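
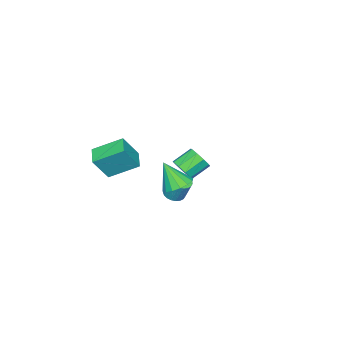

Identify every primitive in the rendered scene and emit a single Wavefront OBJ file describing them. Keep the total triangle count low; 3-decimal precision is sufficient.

v 1.597 -0.128 -2.833
v 2.031 -0.608 -2.66
v 2.117 -0.052 -1.334
v 1.683 0.428 -1.507
v 2.201 -0.408 -2.755
v 2.287 0.148 -1.429
v 2.266 -0.159 -2.863
v 2.352 0.396 -1.537
v 2.215 0.095 -2.966
v 2.301 0.65 -1.64
v 2.057 0.31 -3.046
v 2.143 0.865 -1.72
v 1.82 0.45 -3.089
v 1.906 1.005 -1.764
v 1.544 0.49 -3.088
v 1.63 1.045 -1.762
v 1.278 0.423 -3.043
v 1.364 0.978 -1.717
v 1.066 0.261 -2.961
v 1.152 0.816 -1.635
v 0.947 0.031 -2.857
v 1.033 0.587 -1.532
v 0.939 -0.225 -2.749
v 1.025 0.33 -1.424
v 1.046 -0.465 -2.656
v 1.132 0.09 -1.33
v 1.248 -0.647 -2.593
v 1.334 -0.091 -1.267
v 1.51 -0.738 -2.571
v 1.596 -0.183 -1.246
v 1.787 -0.725 -2.595
v 1.873 -0.169 -1.269
v -2.707 -2.556 -4.055
v -2.159 -1.94 -3.747
v -3.246 -1.368 -2.958
v -3.793 -1.984 -3.265
v -2.423 -1.747 -4.252
v -3.51 -1.174 -3.463
v -2.821 -1.932 -4.664
v -3.907 -1.36 -3.875
v -3.164 -2.41 -4.792
v -4.251 -1.837 -4.003
v -3.294 -2.956 -4.574
v -4.381 -2.383 -3.785
v -3.149 -3.315 -4.113
v -4.236 -2.742 -3.324
v -2.797 -3.319 -3.625
v -3.883 -2.746 -2.836
v -2.402 -2.966 -3.338
v -3.489 -2.394 -2.549
v -2.15 -2.422 -3.386
v -3.237 -1.849 -2.597
v 3.543 1.495 -0.415
v 4.462 1.755 -0.315
v 3.637 0.565 1.135
v 4.202 2.111 -0.085
v 3.766 2.302 0.056
v 3.27 2.277 0.071
v 2.847 2.042 -0.044
v 2.61 1.662 -0.258
v 2.624 1.236 -0.514
v 2.884 0.88 -0.744
v 3.32 0.689 -0.885
v 3.816 0.714 -0.901
v 4.239 0.948 -0.786
v 4.475 1.329 -0.571
v 2.58 -1.907 0.426
v 3.413 -2.374 1.94
v 3.533 -1.133 0.14
v 4.366 -1.601 1.654
v 3.514 -3.419 -0.554
v 4.347 -3.887 0.96
v 4.467 -2.646 -0.84
v 5.3 -3.113 0.674
f 2 1 5
f 2 5 3
f 3 5 6
f 3 6 4
f 5 1 7
f 5 7 6
f 6 7 8
f 6 8 4
f 7 1 9
f 7 9 8
f 8 9 10
f 8 10 4
f 9 1 11
f 9 11 10
f 10 11 12
f 10 12 4
f 11 1 13
f 11 13 12
f 12 13 14
f 12 14 4
f 13 1 15
f 13 15 14
f 14 15 16
f 14 16 4
f 15 1 17
f 15 17 16
f 16 17 18
f 16 18 4
f 17 1 19
f 17 19 18
f 18 19 20
f 18 20 4
f 19 1 21
f 19 21 20
f 20 21 22
f 20 22 4
f 21 1 23
f 21 23 22
f 22 23 24
f 22 24 4
f 23 1 25
f 23 25 24
f 24 25 26
f 24 26 4
f 25 1 27
f 25 27 26
f 26 27 28
f 26 28 4
f 27 1 29
f 27 29 28
f 28 29 30
f 28 30 4
f 29 1 31
f 29 31 30
f 30 31 32
f 30 32 4
f 31 1 2
f 31 2 32
f 32 2 3
f 32 3 4
f 34 33 37
f 34 37 35
f 35 37 38
f 35 38 36
f 37 33 39
f 37 39 38
f 38 39 40
f 38 40 36
f 39 33 41
f 39 41 40
f 40 41 42
f 40 42 36
f 41 33 43
f 41 43 42
f 42 43 44
f 42 44 36
f 43 33 45
f 43 45 44
f 44 45 46
f 44 46 36
f 45 33 47
f 45 47 46
f 46 47 48
f 46 48 36
f 47 33 49
f 47 49 48
f 48 49 50
f 48 50 36
f 49 33 51
f 49 51 50
f 50 51 52
f 50 52 36
f 51 33 34
f 51 34 52
f 52 34 35
f 52 35 36
f 54 53 56
f 54 56 55
f 56 53 57
f 56 57 55
f 57 53 58
f 57 58 55
f 58 53 59
f 58 59 55
f 59 53 60
f 59 60 55
f 60 53 61
f 60 61 55
f 61 53 62
f 61 62 55
f 62 53 63
f 62 63 55
f 63 53 64
f 63 64 55
f 64 53 65
f 64 65 55
f 65 53 66
f 65 66 55
f 66 53 54
f 66 54 55
f 68 70 67
f 71 68 67
f 67 70 69
f 69 71 67
f 68 74 70
f 72 68 71
f 72 74 68
f 70 74 69
f 73 71 69
f 69 74 73
f 73 72 71
f 74 72 73



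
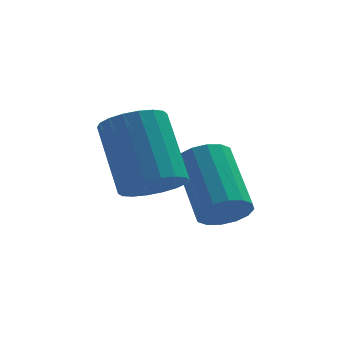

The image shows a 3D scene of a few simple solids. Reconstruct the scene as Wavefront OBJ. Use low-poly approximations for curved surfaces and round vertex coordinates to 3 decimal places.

v -1.913 1.149 0.759
v -1.294 0.918 1.093
v -1.609 2.099 2.495
v -2.227 2.331 2.161
v -1.188 1.168 0.906
v -1.502 2.349 2.308
v -1.225 1.414 0.691
v -1.54 2.595 2.093
v -1.398 1.608 0.489
v -1.713 2.789 1.891
v -1.674 1.711 0.34
v -1.988 2.892 1.742
v -1.996 1.702 0.274
v -2.311 2.884 1.676
v -2.302 1.585 0.305
v -2.617 2.766 1.707
v -2.531 1.381 0.425
v -2.846 2.562 1.827
v -2.638 1.131 0.612
v -2.952 2.312 2.014
v -2.6 0.885 0.827
v -2.915 2.066 2.229
v -2.427 0.691 1.029
v -2.742 1.872 2.431
v -2.152 0.588 1.178
v -2.466 1.769 2.58
v -1.829 0.596 1.244
v -2.144 1.778 2.646
v -1.523 0.714 1.213
v -1.838 1.895 2.615
v -0.394 1.62 -0.288
v -0.103 1.975 -0.719
v -0.356 3.415 0.296
v -0.646 3.06 0.728
v -0.418 1.98 -0.804
v -0.671 3.42 0.211
v -0.726 1.888 -0.751
v -0.979 3.328 0.265
v -0.945 1.724 -0.573
v -1.198 3.164 0.442
v -1.017 1.533 -0.319
v -1.27 2.973 0.696
v -0.921 1.364 -0.056
v -1.174 2.804 0.959
v -0.684 1.265 0.144
v -0.937 2.705 1.159
v -0.369 1.26 0.229
v -0.622 2.7 1.244
v -0.061 1.352 0.175
v -0.314 2.792 1.191
v 0.158 1.516 -0.002
v -0.095 2.956 1.013
v 0.23 1.707 -0.256
v -0.023 3.147 0.759
v 0.134 1.876 -0.519
v -0.119 3.316 0.496
f 2 1 5
f 2 5 3
f 3 5 6
f 3 6 4
f 5 1 7
f 5 7 6
f 6 7 8
f 6 8 4
f 7 1 9
f 7 9 8
f 8 9 10
f 8 10 4
f 9 1 11
f 9 11 10
f 10 11 12
f 10 12 4
f 11 1 13
f 11 13 12
f 12 13 14
f 12 14 4
f 13 1 15
f 13 15 14
f 14 15 16
f 14 16 4
f 15 1 17
f 15 17 16
f 16 17 18
f 16 18 4
f 17 1 19
f 17 19 18
f 18 19 20
f 18 20 4
f 19 1 21
f 19 21 20
f 20 21 22
f 20 22 4
f 21 1 23
f 21 23 22
f 22 23 24
f 22 24 4
f 23 1 25
f 23 25 24
f 24 25 26
f 24 26 4
f 25 1 27
f 25 27 26
f 26 27 28
f 26 28 4
f 27 1 29
f 27 29 28
f 28 29 30
f 28 30 4
f 29 1 2
f 29 2 30
f 30 2 3
f 30 3 4
f 32 31 35
f 32 35 33
f 33 35 36
f 33 36 34
f 35 31 37
f 35 37 36
f 36 37 38
f 36 38 34
f 37 31 39
f 37 39 38
f 38 39 40
f 38 40 34
f 39 31 41
f 39 41 40
f 40 41 42
f 40 42 34
f 41 31 43
f 41 43 42
f 42 43 44
f 42 44 34
f 43 31 45
f 43 45 44
f 44 45 46
f 44 46 34
f 45 31 47
f 45 47 46
f 46 47 48
f 46 48 34
f 47 31 49
f 47 49 48
f 48 49 50
f 48 50 34
f 49 31 51
f 49 51 50
f 50 51 52
f 50 52 34
f 51 31 53
f 51 53 52
f 52 53 54
f 52 54 34
f 53 31 55
f 53 55 54
f 54 55 56
f 54 56 34
f 55 31 32
f 55 32 56
f 56 32 33
f 56 33 34



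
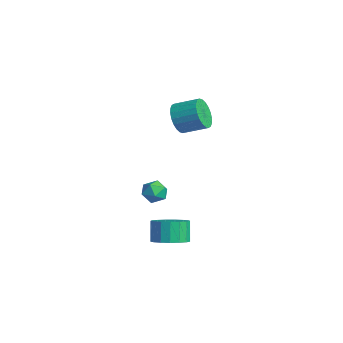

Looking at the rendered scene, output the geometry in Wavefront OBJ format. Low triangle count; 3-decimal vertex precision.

v -0.15 -0.165 2.72
v 0.368 -0.173 1.936
v 1.169 0.837 2.456
v 0.65 0.845 3.24
v 0.112 0.075 1.85
v 0.913 1.085 2.37
v -0.184 0.286 1.896
v 0.617 1.296 2.416
v -0.475 0.429 2.068
v 0.325 1.439 2.588
v -0.717 0.481 2.338
v 0.084 1.491 2.859
v -0.872 0.435 2.667
v -0.072 1.445 3.188
v -0.918 0.297 3.004
v -0.117 1.307 3.525
v -0.847 0.089 3.298
v -0.046 1.099 3.818
v -0.669 -0.157 3.504
v 0.132 0.853 4.024
v -0.413 -0.405 3.59
v 0.388 0.605 4.11
v -0.117 -0.616 3.544
v 0.684 0.394 4.064
v 0.175 -0.759 3.372
v 0.975 0.251 3.892
v 0.416 -0.811 3.101
v 1.217 0.199 3.622
v 0.572 -0.765 2.772
v 1.372 0.245 3.293
v 0.617 -0.627 2.435
v 1.418 0.383 2.956
v 0.546 -0.419 2.142
v 1.347 0.591 2.662
v 3.302 -2.212 -3.704
v 4.174 -2.129 -3.31
v 3.649 -1.885 -2.202
v 2.778 -1.968 -2.596
v 4.075 -1.703 -3.451
v 3.551 -1.458 -2.343
v 3.8 -1.394 -3.649
v 3.276 -1.149 -2.541
v 3.411 -1.272 -3.861
v 2.886 -1.027 -2.753
v 2.997 -1.365 -4.036
v 2.472 -1.12 -2.928
v 2.652 -1.653 -4.135
v 2.128 -1.408 -3.027
v 2.457 -2.069 -4.136
v 1.933 -1.824 -3.028
v 2.455 -2.517 -4.037
v 1.931 -2.273 -2.929
v 2.648 -2.896 -3.863
v 2.123 -2.652 -2.755
v 2.99 -3.119 -3.652
v 2.465 -2.874 -2.544
v 3.404 -3.133 -3.452
v 2.879 -2.888 -2.344
v 3.794 -2.937 -3.311
v 3.27 -2.692 -2.203
v 4.072 -2.575 -3.26
v 3.548 -2.33 -2.152
v -1.601 -0.123 -3.145
v -0.983 -0.492 -3.44
v -2.097 -1.228 -2.8
v -1.479 -1.597 -3.095
v -1.402 -1.159 -2.457
v -1.095 -0.476 -2.67
v -1.985 -1.244 -3.57
v -1.678 -0.561 -3.783
v -1.22 -1.185 -3.703
v -0.86 -1.133 -3.015
v -2.22 -0.587 -3.225
v -1.86 -0.535 -2.537
f 2 1 5
f 2 5 3
f 3 5 6
f 3 6 4
f 5 1 7
f 5 7 6
f 6 7 8
f 6 8 4
f 7 1 9
f 7 9 8
f 8 9 10
f 8 10 4
f 9 1 11
f 9 11 10
f 10 11 12
f 10 12 4
f 11 1 13
f 11 13 12
f 12 13 14
f 12 14 4
f 13 1 15
f 13 15 14
f 14 15 16
f 14 16 4
f 15 1 17
f 15 17 16
f 16 17 18
f 16 18 4
f 17 1 19
f 17 19 18
f 18 19 20
f 18 20 4
f 19 1 21
f 19 21 20
f 20 21 22
f 20 22 4
f 21 1 23
f 21 23 22
f 22 23 24
f 22 24 4
f 23 1 25
f 23 25 24
f 24 25 26
f 24 26 4
f 25 1 27
f 25 27 26
f 26 27 28
f 26 28 4
f 27 1 29
f 27 29 28
f 28 29 30
f 28 30 4
f 29 1 31
f 29 31 30
f 30 31 32
f 30 32 4
f 31 1 33
f 31 33 32
f 32 33 34
f 32 34 4
f 33 1 2
f 33 2 34
f 34 2 3
f 34 3 4
f 36 35 39
f 36 39 37
f 37 39 40
f 37 40 38
f 39 35 41
f 39 41 40
f 40 41 42
f 40 42 38
f 41 35 43
f 41 43 42
f 42 43 44
f 42 44 38
f 43 35 45
f 43 45 44
f 44 45 46
f 44 46 38
f 45 35 47
f 45 47 46
f 46 47 48
f 46 48 38
f 47 35 49
f 47 49 48
f 48 49 50
f 48 50 38
f 49 35 51
f 49 51 50
f 50 51 52
f 50 52 38
f 51 35 53
f 51 53 52
f 52 53 54
f 52 54 38
f 53 35 55
f 53 55 54
f 54 55 56
f 54 56 38
f 55 35 57
f 55 57 56
f 56 57 58
f 56 58 38
f 57 35 59
f 57 59 58
f 58 59 60
f 58 60 38
f 59 35 61
f 59 61 60
f 60 61 62
f 60 62 38
f 61 35 36
f 61 36 62
f 62 36 37
f 62 37 38
f 63 74 68
f 63 68 64
f 63 64 70
f 63 70 73
f 63 73 74
f 64 68 72
f 68 74 67
f 74 73 65
f 73 70 69
f 70 64 71
f 66 72 67
f 66 67 65
f 66 65 69
f 66 69 71
f 66 71 72
f 67 72 68
f 65 67 74
f 69 65 73
f 71 69 70
f 72 71 64



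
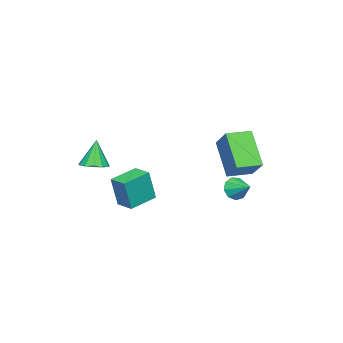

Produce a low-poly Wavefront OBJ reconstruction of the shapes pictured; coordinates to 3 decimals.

v 0.329 -0.292 -3.598
v 0.605 -0.47 -2.002
v 0.657 0.588 -3.557
v 0.933 0.41 -1.96
v 1.647 -0.77 -3.88
v 1.923 -0.948 -2.283
v 1.975 0.11 -3.838
v 2.251 -0.068 -2.242
v -4.353 2.826 -3.541
v -5.293 1.77 -1.948
v -3.611 3.717 -2.512
v -4.551 2.66 -0.919
v -3.389 2 -3.521
v -4.329 0.943 -1.928
v -2.647 2.89 -2.492
v -3.587 1.834 -0.899
v -2.902 2.715 -3.954
v -2.605 2.882 -4.531
v -2.518 3.645 -3.486
v -3.03 3.052 -4.519
v -3.396 3.065 -4.243
v -3.531 2.913 -3.832
v -3.371 2.669 -3.478
v -2.993 2.447 -3.347
v -2.572 2.35 -3.5
v -2.306 2.424 -3.866
v -2.318 2.634 -4.273
v 1.225 -2.231 -1.964
v 1.777 -2.64 -1.832
v 0.815 -2.329 -0.556
v 1.897 -2.269 -1.771
v 1.803 -1.886 -1.771
v 1.526 -1.612 -1.833
v 1.153 -1.535 -1.936
v 0.803 -1.678 -2.048
v 0.587 -1.997 -2.134
v 0.574 -2.39 -2.165
v 0.767 -2.732 -2.133
v 1.106 -2.915 -2.047
v 1.482 -2.881 -1.935
f 2 4 1
f 5 2 1
f 1 4 3
f 3 5 1
f 2 8 4
f 6 2 5
f 6 8 2
f 4 8 3
f 7 5 3
f 3 8 7
f 7 6 5
f 8 6 7
f 10 12 9
f 13 10 9
f 9 12 11
f 11 13 9
f 10 16 12
f 14 10 13
f 14 16 10
f 12 16 11
f 15 13 11
f 11 16 15
f 15 14 13
f 16 14 15
f 18 17 20
f 18 20 19
f 20 17 21
f 20 21 19
f 21 17 22
f 21 22 19
f 22 17 23
f 22 23 19
f 23 17 24
f 23 24 19
f 24 17 25
f 24 25 19
f 25 17 26
f 25 26 19
f 26 17 27
f 26 27 19
f 27 17 18
f 27 18 19
f 29 28 31
f 29 31 30
f 31 28 32
f 31 32 30
f 32 28 33
f 32 33 30
f 33 28 34
f 33 34 30
f 34 28 35
f 34 35 30
f 35 28 36
f 35 36 30
f 36 28 37
f 36 37 30
f 37 28 38
f 37 38 30
f 38 28 39
f 38 39 30
f 39 28 40
f 39 40 30
f 40 28 29
f 40 29 30



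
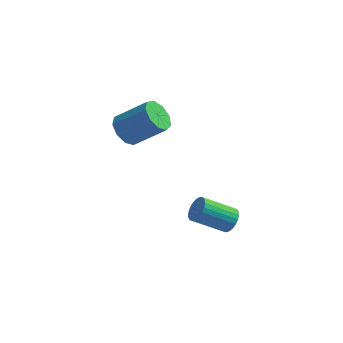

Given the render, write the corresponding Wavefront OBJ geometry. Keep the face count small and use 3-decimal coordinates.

v 0.686 0.762 -2.258
v 1.128 0.677 -1.671
v -0.405 0.032 -0.614
v -0.846 0.118 -1.202
v 1.038 0.949 -1.635
v -0.495 0.305 -0.578
v 0.895 1.193 -1.694
v -0.638 0.548 -0.637
v 0.72 1.371 -1.839
v -0.813 0.726 -0.782
v 0.54 1.456 -2.048
v -0.993 0.812 -0.991
v 0.382 1.436 -2.289
v -1.15 0.792 -1.232
v 0.271 1.313 -2.525
v -1.262 0.669 -1.468
v 0.222 1.107 -2.721
v -1.31 0.462 -1.664
v 0.245 0.848 -2.846
v -1.288 0.203 -1.789
v 0.335 0.575 -2.882
v -1.198 -0.069 -1.825
v 0.478 0.332 -2.823
v -1.055 -0.313 -1.766
v 0.653 0.154 -2.678
v -0.88 -0.491 -1.621
v 0.833 0.068 -2.469
v -0.7 -0.576 -1.412
v 0.99 0.088 -2.228
v -0.542 -0.556 -1.171
v 1.102 0.211 -1.992
v -0.431 -0.433 -0.935
v 1.15 0.418 -1.796
v -0.382 -0.227 -0.739
v -4.673 0.976 3.196
v -4.088 1.143 2.453
v -2.482 1.331 3.762
v -3.067 1.164 4.504
v -4.335 1.709 2.676
v -2.73 1.897 3.984
v -4.741 1.932 3.142
v -3.135 2.12 4.45
v -5.115 1.707 3.633
v -3.509 1.896 4.941
v -5.282 1.141 3.919
v -3.676 1.329 5.228
v -5.164 0.497 3.867
v -3.558 0.685 5.176
v -4.816 0.077 3.501
v -3.21 0.266 4.81
v -4.401 0.078 2.992
v -2.796 0.266 4.301
v -4.114 0.499 2.578
v -2.508 0.687 3.887
f 2 1 5
f 2 5 3
f 3 5 6
f 3 6 4
f 5 1 7
f 5 7 6
f 6 7 8
f 6 8 4
f 7 1 9
f 7 9 8
f 8 9 10
f 8 10 4
f 9 1 11
f 9 11 10
f 10 11 12
f 10 12 4
f 11 1 13
f 11 13 12
f 12 13 14
f 12 14 4
f 13 1 15
f 13 15 14
f 14 15 16
f 14 16 4
f 15 1 17
f 15 17 16
f 16 17 18
f 16 18 4
f 17 1 19
f 17 19 18
f 18 19 20
f 18 20 4
f 19 1 21
f 19 21 20
f 20 21 22
f 20 22 4
f 21 1 23
f 21 23 22
f 22 23 24
f 22 24 4
f 23 1 25
f 23 25 24
f 24 25 26
f 24 26 4
f 25 1 27
f 25 27 26
f 26 27 28
f 26 28 4
f 27 1 29
f 27 29 28
f 28 29 30
f 28 30 4
f 29 1 31
f 29 31 30
f 30 31 32
f 30 32 4
f 31 1 33
f 31 33 32
f 32 33 34
f 32 34 4
f 33 1 2
f 33 2 34
f 34 2 3
f 34 3 4
f 36 35 39
f 36 39 37
f 37 39 40
f 37 40 38
f 39 35 41
f 39 41 40
f 40 41 42
f 40 42 38
f 41 35 43
f 41 43 42
f 42 43 44
f 42 44 38
f 43 35 45
f 43 45 44
f 44 45 46
f 44 46 38
f 45 35 47
f 45 47 46
f 46 47 48
f 46 48 38
f 47 35 49
f 47 49 48
f 48 49 50
f 48 50 38
f 49 35 51
f 49 51 50
f 50 51 52
f 50 52 38
f 51 35 53
f 51 53 52
f 52 53 54
f 52 54 38
f 53 35 36
f 53 36 54
f 54 36 37
f 54 37 38



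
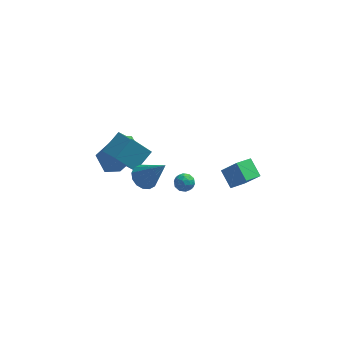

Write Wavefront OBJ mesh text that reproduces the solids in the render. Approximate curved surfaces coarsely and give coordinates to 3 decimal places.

v -4.501 1.349 0.757
v -3.723 -0.042 1.656
v -3.649 2.319 1.52
v -2.871 0.928 2.419
v -3.409 1.252 -0.339
v -2.631 -0.139 0.56
v -2.557 2.222 0.424
v -1.779 0.831 1.323
v 2.014 0.931 -0.49
v 2.839 0.628 0.574
v 2.812 1.703 -0.89
v 3.637 1.4 0.174
v 2.543 0.04 -1.154
v 3.368 -0.263 -0.09
v 3.341 0.812 -1.554
v 4.166 0.509 -0.49
v -3.688 3.558 -3.626
v -4.532 2.969 -3.049
v -4.253 4.71 -3.275
v -5.097 4.121 -2.699
v -2.483 3.599 -1.821
v -3.327 3.01 -1.245
v -3.048 4.751 -1.471
v -3.892 4.162 -0.894
v -0.508 2.912 -4.158
v -0.219 3.376 -3.823
v 0.179 2.224 -3.797
v 0.468 2.688 -3.462
v -0.118 2.489 -3.294
v -0.543 2.915 -3.517
v 0.503 2.685 -4.103
v 0.078 3.111 -4.326
v 0.406 3.236 -3.789
v 0.022 3.115 -3.289
v -0.062 2.485 -4.331
v -0.446 2.364 -3.831
v -0.424 3.205 -4.022
v 0.384 2.395 -3.598
v 0.04 2.279 -3.499
v 0.21 2.552 -3.302
v -0.614 2.933 -3.842
v -0.444 3.206 -3.646
v -0.385 2.685 -3.335
v 0.404 2.394 -3.974
v 0.574 2.667 -3.778
v -0.25 3.048 -4.318
v -0.08 3.321 -4.121
v 0.345 2.915 -4.285
v 0.113 3.395 -3.805
v 0.517 2.991 -3.593
v 0.538 2.989 -3.97
v 0.288 3.239 -4.101
v -0.112 3.324 -3.512
v 0.292 2.919 -3.3
v -0.053 2.803 -3.201
v -0.303 3.053 -3.332
v 0.255 3.242 -3.492
v -0.332 2.681 -4.32
v 0.072 2.276 -4.108
v 0.263 2.547 -4.288
v 0.013 2.797 -4.419
v -0.557 2.609 -4.027
v -0.153 2.205 -3.815
v -0.328 2.361 -3.519
v -0.578 2.611 -3.65
v -0.295 2.358 -4.128
v -2.109 -1.235 1.27
v -1.476 -0.799 1.014
v -0.971 -1.845 3.05
v -1.702 -0.535 1.249
v -2.037 -0.459 1.489
v -2.391 -0.59 1.671
v -2.67 -0.895 1.745
v -2.799 -1.29 1.691
v -2.742 -1.671 1.525
v -2.517 -1.935 1.29
v -2.182 -2.011 1.05
v -1.827 -1.88 0.868
v -1.549 -1.576 0.794
v -1.42 -1.18 0.848
f 2 4 1
f 5 2 1
f 1 4 3
f 3 5 1
f 2 8 4
f 6 2 5
f 6 8 2
f 4 8 3
f 7 5 3
f 3 8 7
f 7 6 5
f 8 6 7
f 10 12 9
f 13 10 9
f 9 12 11
f 11 13 9
f 10 16 12
f 14 10 13
f 14 16 10
f 12 16 11
f 15 13 11
f 11 16 15
f 15 14 13
f 16 14 15
f 18 20 17
f 21 18 17
f 17 20 19
f 19 21 17
f 18 24 20
f 22 18 21
f 22 24 18
f 20 24 19
f 23 21 19
f 19 24 23
f 23 22 21
f 24 22 23
f 25 62 41
f 62 36 65
f 41 65 30
f 62 65 41
f 25 41 37
f 41 30 42
f 37 42 26
f 41 42 37
f 25 37 46
f 37 26 47
f 46 47 32
f 37 47 46
f 25 46 58
f 46 32 61
f 58 61 35
f 46 61 58
f 25 58 62
f 58 35 66
f 62 66 36
f 58 66 62
f 26 42 53
f 42 30 56
f 53 56 34
f 42 56 53
f 30 65 43
f 65 36 64
f 43 64 29
f 65 64 43
f 36 66 63
f 66 35 59
f 63 59 27
f 66 59 63
f 35 61 60
f 61 32 48
f 60 48 31
f 61 48 60
f 32 47 52
f 47 26 49
f 52 49 33
f 47 49 52
f 28 54 40
f 54 34 55
f 40 55 29
f 54 55 40
f 28 40 38
f 40 29 39
f 38 39 27
f 40 39 38
f 28 38 45
f 38 27 44
f 45 44 31
f 38 44 45
f 28 45 50
f 45 31 51
f 50 51 33
f 45 51 50
f 28 50 54
f 50 33 57
f 54 57 34
f 50 57 54
f 29 55 43
f 55 34 56
f 43 56 30
f 55 56 43
f 27 39 63
f 39 29 64
f 63 64 36
f 39 64 63
f 31 44 60
f 44 27 59
f 60 59 35
f 44 59 60
f 33 51 52
f 51 31 48
f 52 48 32
f 51 48 52
f 34 57 53
f 57 33 49
f 53 49 26
f 57 49 53
f 68 67 70
f 68 70 69
f 70 67 71
f 70 71 69
f 71 67 72
f 71 72 69
f 72 67 73
f 72 73 69
f 73 67 74
f 73 74 69
f 74 67 75
f 74 75 69
f 75 67 76
f 75 76 69
f 76 67 77
f 76 77 69
f 77 67 78
f 77 78 69
f 78 67 79
f 78 79 69
f 79 67 80
f 79 80 69
f 80 67 68
f 80 68 69



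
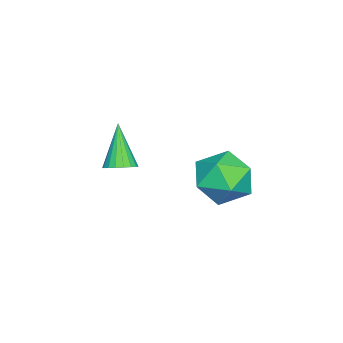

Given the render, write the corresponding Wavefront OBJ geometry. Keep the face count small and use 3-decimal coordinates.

v -3.414 -3.004 1.478
v -2.892 -3.242 1.714
v -4.326 -3.416 3.082
v -2.879 -2.977 1.79
v -2.971 -2.717 1.804
v -3.151 -2.515 1.754
v -3.383 -2.409 1.649
v -3.621 -2.421 1.51
v -3.819 -2.548 1.365
v -3.936 -2.766 1.243
v -3.949 -3.031 1.167
v -3.857 -3.291 1.153
v -3.677 -3.493 1.203
v -3.445 -3.599 1.308
v -3.206 -3.587 1.447
v -3.009 -3.46 1.592
v -2.265 2.026 1.963
v -1.677 1.08 1.581
v -2.983 1 3.399
v -2.395 0.054 3.017
v -1.809 0.965 3.478
v -1.365 1.599 2.591
v -3.295 0.481 2.389
v -2.851 1.115 1.502
v -2.314 0.125 1.845
v -1.395 0.424 2.518
v -3.265 1.656 2.462
v -2.346 1.955 3.135
f 2 1 4
f 2 4 3
f 4 1 5
f 4 5 3
f 5 1 6
f 5 6 3
f 6 1 7
f 6 7 3
f 7 1 8
f 7 8 3
f 8 1 9
f 8 9 3
f 9 1 10
f 9 10 3
f 10 1 11
f 10 11 3
f 11 1 12
f 11 12 3
f 12 1 13
f 12 13 3
f 13 1 14
f 13 14 3
f 14 1 15
f 14 15 3
f 15 1 16
f 15 16 3
f 16 1 2
f 16 2 3
f 17 28 22
f 17 22 18
f 17 18 24
f 17 24 27
f 17 27 28
f 18 22 26
f 22 28 21
f 28 27 19
f 27 24 23
f 24 18 25
f 20 26 21
f 20 21 19
f 20 19 23
f 20 23 25
f 20 25 26
f 21 26 22
f 19 21 28
f 23 19 27
f 25 23 24
f 26 25 18



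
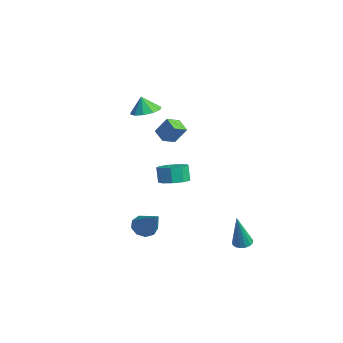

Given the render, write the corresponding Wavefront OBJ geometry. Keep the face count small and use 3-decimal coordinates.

v -2.339 -0.524 2.75
v -1.58 -0.907 2.761
v -2.461 -0.736 3.73
v -1.509 -0.4 2.88
v -1.754 0.059 2.949
v -2.223 0.296 2.942
v -2.736 0.219 2.862
v -3.098 -0.141 2.739
v -3.17 -0.648 2.62
v -2.925 -1.107 2.551
v -2.456 -1.344 2.558
v -1.942 -1.267 2.638
v -3.269 0.724 0.03
v -4.09 0.591 0.447
v -3.562 1.536 -0.288
v -4.383 1.403 0.129
v -2.857 1.257 1.011
v -3.678 1.124 1.428
v -3.15 2.069 0.693
v -3.971 1.936 1.11
v 3.582 2.578 -4.745
v 3.893 3.017 -4.7
v 4.018 2.062 -2.735
v 3.638 3.101 -4.623
v 3.368 3.044 -4.579
v 3.155 2.863 -4.579
v 3.057 2.605 -4.624
v 3.1 2.34 -4.701
v 3.272 2.138 -4.79
v 3.527 2.055 -4.867
v 3.797 2.111 -4.911
v 4.01 2.292 -4.911
v 4.108 2.55 -4.866
v 4.065 2.815 -4.789
v -0.298 0.328 -1.679
v 0.431 -0.051 -1.463
v 0.147 -0.048 -0.504
v -0.582 0.332 -0.721
v 0.495 0.526 -1.446
v 0.211 0.53 -0.487
v 0.187 1.011 -1.539
v -0.096 1.015 -0.58
v -0.347 1.177 -1.697
v -0.63 1.18 -0.738
v -0.859 0.945 -1.847
v -1.142 0.949 -0.888
v -1.108 0.425 -1.919
v -1.391 0.428 -0.96
v -0.979 -0.141 -1.879
v -1.262 -0.137 -0.92
v -0.531 -0.487 -1.745
v -0.814 -0.483 -0.786
v 0.026 -0.451 -1.581
v -0.258 -0.448 -0.622
v 0.657 -1.658 -4.213
v 1.015 -2.211 -4.549
v 2.263 -1.462 -2.827
v 1.143 -1.769 -4.76
v 1.043 -1.275 -4.715
v 0.763 -0.96 -4.434
v 0.433 -0.971 -4.051
v 0.208 -1.304 -3.743
v 0.193 -1.802 -3.655
v 0.395 -2.233 -3.828
v 0.72 -2.395 -4.181
f 2 1 4
f 2 4 3
f 4 1 5
f 4 5 3
f 5 1 6
f 5 6 3
f 6 1 7
f 6 7 3
f 7 1 8
f 7 8 3
f 8 1 9
f 8 9 3
f 9 1 10
f 9 10 3
f 10 1 11
f 10 11 3
f 11 1 12
f 11 12 3
f 12 1 2
f 12 2 3
f 14 16 13
f 17 14 13
f 13 16 15
f 15 17 13
f 14 20 16
f 18 14 17
f 18 20 14
f 16 20 15
f 19 17 15
f 15 20 19
f 19 18 17
f 20 18 19
f 22 21 24
f 22 24 23
f 24 21 25
f 24 25 23
f 25 21 26
f 25 26 23
f 26 21 27
f 26 27 23
f 27 21 28
f 27 28 23
f 28 21 29
f 28 29 23
f 29 21 30
f 29 30 23
f 30 21 31
f 30 31 23
f 31 21 32
f 31 32 23
f 32 21 33
f 32 33 23
f 33 21 34
f 33 34 23
f 34 21 22
f 34 22 23
f 36 35 39
f 36 39 37
f 37 39 40
f 37 40 38
f 39 35 41
f 39 41 40
f 40 41 42
f 40 42 38
f 41 35 43
f 41 43 42
f 42 43 44
f 42 44 38
f 43 35 45
f 43 45 44
f 44 45 46
f 44 46 38
f 45 35 47
f 45 47 46
f 46 47 48
f 46 48 38
f 47 35 49
f 47 49 48
f 48 49 50
f 48 50 38
f 49 35 51
f 49 51 50
f 50 51 52
f 50 52 38
f 51 35 53
f 51 53 52
f 52 53 54
f 52 54 38
f 53 35 36
f 53 36 54
f 54 36 37
f 54 37 38
f 56 55 58
f 56 58 57
f 58 55 59
f 58 59 57
f 59 55 60
f 59 60 57
f 60 55 61
f 60 61 57
f 61 55 62
f 61 62 57
f 62 55 63
f 62 63 57
f 63 55 64
f 63 64 57
f 64 55 65
f 64 65 57
f 65 55 56
f 65 56 57



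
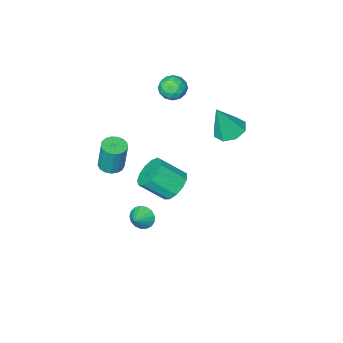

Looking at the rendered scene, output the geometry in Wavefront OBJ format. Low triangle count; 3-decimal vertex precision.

v -1.561 -1.901 4.022
v -1.195 -2.219 3.335
v -1.825 -3.161 4.465
v -1.459 -3.479 3.778
v -0.993 -3.09 4.361
v -0.83 -2.312 4.087
v -2.19 -3.068 3.713
v -2.027 -2.29 3.439
v -1.584 -2.941 3.144
v -0.844 -2.955 3.544
v -2.176 -2.425 4.256
v -1.436 -2.439 4.656
v -1.355 -1.95 3.639
v -1.665 -3.43 4.161
v -1.391 -3.202 4.503
v -1.176 -3.389 4.099
v -1.14 -2.004 4.082
v -0.925 -2.191 3.678
v -0.807 -2.703 4.281
v -2.095 -3.189 4.122
v -1.88 -3.376 3.718
v -1.844 -1.991 3.701
v -1.629 -2.178 3.297
v -2.213 -2.677 3.519
v -1.368 -2.561 3.123
v -1.523 -3.301 3.384
v -1.953 -3.06 3.346
v -1.857 -2.602 3.185
v -0.933 -2.569 3.359
v -1.088 -3.309 3.619
v -0.815 -3.081 3.962
v -0.719 -2.623 3.801
v -1.162 -2.993 3.246
v -1.932 -2.071 4.181
v -2.087 -2.811 4.441
v -2.301 -2.757 3.999
v -2.205 -2.299 3.838
v -1.497 -2.079 4.416
v -1.652 -2.819 4.677
v -1.163 -2.778 4.615
v -1.067 -2.32 4.454
v -1.858 -2.387 4.554
v -2.774 0.821 2.383
v -2.023 1.321 2.121
v -2.006 0.659 4.277
v -2.555 1.735 2.372
v -3.215 1.613 2.63
v -3.618 1.028 2.743
v -3.526 0.321 2.646
v -2.994 -0.093 2.394
v -2.333 0.028 2.136
v -1.931 0.614 2.023
v 2.084 -0.128 -3.427
v 2.493 -0.206 -4.038
v 2.876 0.328 -2.953
v 2.337 0.109 -4.08
v 2.123 0.369 -3.973
v 1.9 0.516 -3.74
v 1.718 0.515 -3.436
v 1.621 0.367 -3.129
v 1.629 0.105 -2.891
v 1.742 -0.21 -2.775
v 1.933 -0.507 -2.809
v 2.158 -0.717 -2.984
v 2.367 -0.792 -3.26
v 2.51 -0.715 -3.575
v 2.556 -0.503 -3.856
v 2.307 3.402 2.271
v 3.012 4.003 2.021
v 4.039 3.239 3.078
v 3.333 2.638 3.329
v 2.755 4.234 2.437
v 3.782 3.471 3.494
v 2.356 4.201 2.8
v 3.383 3.438 3.858
v 1.941 3.914 2.996
v 2.968 3.151 4.054
v 1.642 3.465 2.961
v 2.669 2.701 4.019
v 1.555 2.995 2.708
v 2.581 2.232 3.765
v 1.705 2.655 2.315
v 2.732 1.891 3.373
v 2.047 2.551 1.909
v 3.074 1.788 2.967
v 2.471 2.718 1.618
v 3.498 1.955 2.675
v 2.843 3.102 1.534
v 3.87 2.338 2.591
v 3.045 3.581 1.684
v 4.071 2.817 2.742
v 2.244 -2.956 -1.014
v 2.859 -2.587 -1.073
v 2.831 -2.234 0.835
v 2.216 -2.604 0.894
v 2.615 -2.348 -1.12
v 2.586 -1.996 0.787
v 2.286 -2.249 -1.144
v 2.257 -1.897 0.764
v 1.947 -2.312 -1.137
v 1.918 -1.96 0.77
v 1.676 -2.522 -1.102
v 1.648 -2.17 0.805
v 1.536 -2.832 -1.047
v 1.507 -2.48 0.86
v 1.558 -3.17 -0.985
v 1.529 -2.818 0.923
v 1.737 -3.459 -0.928
v 1.708 -3.107 0.979
v 2.032 -3.633 -0.892
v 2.003 -3.281 1.016
v 2.376 -3.652 -0.883
v 2.347 -3.3 1.024
v 2.69 -3.511 -0.905
v 2.661 -3.159 1.003
v 2.902 -3.243 -0.951
v 2.873 -2.891 0.957
v 2.963 -2.91 -1.012
v 2.934 -2.557 0.896
f 1 38 17
f 38 12 41
f 17 41 6
f 38 41 17
f 1 17 13
f 17 6 18
f 13 18 2
f 17 18 13
f 1 13 22
f 13 2 23
f 22 23 8
f 13 23 22
f 1 22 34
f 22 8 37
f 34 37 11
f 22 37 34
f 1 34 38
f 34 11 42
f 38 42 12
f 34 42 38
f 2 18 29
f 18 6 32
f 29 32 10
f 18 32 29
f 6 41 19
f 41 12 40
f 19 40 5
f 41 40 19
f 12 42 39
f 42 11 35
f 39 35 3
f 42 35 39
f 11 37 36
f 37 8 24
f 36 24 7
f 37 24 36
f 8 23 28
f 23 2 25
f 28 25 9
f 23 25 28
f 4 30 16
f 30 10 31
f 16 31 5
f 30 31 16
f 4 16 14
f 16 5 15
f 14 15 3
f 16 15 14
f 4 14 21
f 14 3 20
f 21 20 7
f 14 20 21
f 4 21 26
f 21 7 27
f 26 27 9
f 21 27 26
f 4 26 30
f 26 9 33
f 30 33 10
f 26 33 30
f 5 31 19
f 31 10 32
f 19 32 6
f 31 32 19
f 3 15 39
f 15 5 40
f 39 40 12
f 15 40 39
f 7 20 36
f 20 3 35
f 36 35 11
f 20 35 36
f 9 27 28
f 27 7 24
f 28 24 8
f 27 24 28
f 10 33 29
f 33 9 25
f 29 25 2
f 33 25 29
f 44 43 46
f 44 46 45
f 46 43 47
f 46 47 45
f 47 43 48
f 47 48 45
f 48 43 49
f 48 49 45
f 49 43 50
f 49 50 45
f 50 43 51
f 50 51 45
f 51 43 52
f 51 52 45
f 52 43 44
f 52 44 45
f 54 53 56
f 54 56 55
f 56 53 57
f 56 57 55
f 57 53 58
f 57 58 55
f 58 53 59
f 58 59 55
f 59 53 60
f 59 60 55
f 60 53 61
f 60 61 55
f 61 53 62
f 61 62 55
f 62 53 63
f 62 63 55
f 63 53 64
f 63 64 55
f 64 53 65
f 64 65 55
f 65 53 66
f 65 66 55
f 66 53 67
f 66 67 55
f 67 53 54
f 67 54 55
f 69 68 72
f 69 72 70
f 70 72 73
f 70 73 71
f 72 68 74
f 72 74 73
f 73 74 75
f 73 75 71
f 74 68 76
f 74 76 75
f 75 76 77
f 75 77 71
f 76 68 78
f 76 78 77
f 77 78 79
f 77 79 71
f 78 68 80
f 78 80 79
f 79 80 81
f 79 81 71
f 80 68 82
f 80 82 81
f 81 82 83
f 81 83 71
f 82 68 84
f 82 84 83
f 83 84 85
f 83 85 71
f 84 68 86
f 84 86 85
f 85 86 87
f 85 87 71
f 86 68 88
f 86 88 87
f 87 88 89
f 87 89 71
f 88 68 90
f 88 90 89
f 89 90 91
f 89 91 71
f 90 68 69
f 90 69 91
f 91 69 70
f 91 70 71
f 93 92 96
f 93 96 94
f 94 96 97
f 94 97 95
f 96 92 98
f 96 98 97
f 97 98 99
f 97 99 95
f 98 92 100
f 98 100 99
f 99 100 101
f 99 101 95
f 100 92 102
f 100 102 101
f 101 102 103
f 101 103 95
f 102 92 104
f 102 104 103
f 103 104 105
f 103 105 95
f 104 92 106
f 104 106 105
f 105 106 107
f 105 107 95
f 106 92 108
f 106 108 107
f 107 108 109
f 107 109 95
f 108 92 110
f 108 110 109
f 109 110 111
f 109 111 95
f 110 92 112
f 110 112 111
f 111 112 113
f 111 113 95
f 112 92 114
f 112 114 113
f 113 114 115
f 113 115 95
f 114 92 116
f 114 116 115
f 115 116 117
f 115 117 95
f 116 92 118
f 116 118 117
f 117 118 119
f 117 119 95
f 118 92 93
f 118 93 119
f 119 93 94
f 119 94 95



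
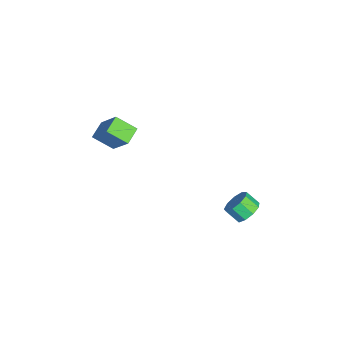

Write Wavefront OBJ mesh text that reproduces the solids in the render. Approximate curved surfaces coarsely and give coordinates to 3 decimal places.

v 1.317 3.559 -2.577
v 2.116 3.374 -2.396
v 1.802 2.676 -1.722
v 1.003 2.861 -1.903
v 1.928 3.793 -2.051
v 1.614 3.095 -1.376
v 1.454 4.102 -1.951
v 1.14 3.404 -1.277
v 0.916 4.157 -2.145
v 0.602 3.459 -1.47
v 0.565 3.932 -2.541
v 0.251 3.234 -1.866
v 0.566 3.533 -2.954
v 0.253 2.835 -2.279
v 0.919 3.145 -3.19
v 0.605 2.447 -2.516
v 1.457 2.952 -3.14
v 1.144 2.254 -2.466
v 1.93 3.042 -2.827
v 1.616 2.344 -2.152
v -1.252 -3.206 1.859
v -1.511 -4.337 2.643
v -0.188 -2.372 3.413
v -0.447 -3.502 4.197
v -0.333 -3.678 1.483
v -0.592 -4.808 2.267
v 0.731 -2.843 3.037
v 0.472 -3.974 3.821
f 2 1 5
f 2 5 3
f 3 5 6
f 3 6 4
f 5 1 7
f 5 7 6
f 6 7 8
f 6 8 4
f 7 1 9
f 7 9 8
f 8 9 10
f 8 10 4
f 9 1 11
f 9 11 10
f 10 11 12
f 10 12 4
f 11 1 13
f 11 13 12
f 12 13 14
f 12 14 4
f 13 1 15
f 13 15 14
f 14 15 16
f 14 16 4
f 15 1 17
f 15 17 16
f 16 17 18
f 16 18 4
f 17 1 19
f 17 19 18
f 18 19 20
f 18 20 4
f 19 1 2
f 19 2 20
f 20 2 3
f 20 3 4
f 22 24 21
f 25 22 21
f 21 24 23
f 23 25 21
f 22 28 24
f 26 22 25
f 26 28 22
f 24 28 23
f 27 25 23
f 23 28 27
f 27 26 25
f 28 26 27



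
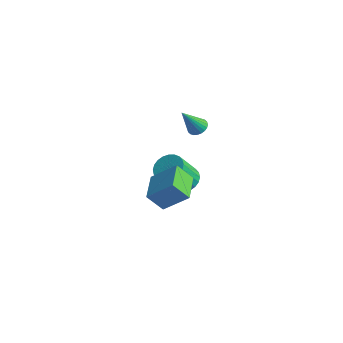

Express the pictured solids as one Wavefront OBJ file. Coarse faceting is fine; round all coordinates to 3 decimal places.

v 0.537 -1.034 0.833
v 1.701 -0.403 1.947
v 1.17 -0.511 -0.123
v 2.333 0.119 0.991
v 1.467 -2.459 0.669
v 2.63 -1.829 1.783
v 2.099 -1.937 -0.287
v 3.263 -1.306 0.827
v -1.476 4.036 -3.594
v -0.587 3.842 -3.599
v -0.814 2.751 -2.012
v -1.704 2.944 -2.006
v -0.593 4.135 -3.399
v -0.82 3.044 -1.811
v -0.734 4.413 -3.228
v -0.961 3.322 -1.64
v -0.987 4.633 -3.113
v -1.214 3.542 -1.525
v -1.315 4.763 -3.071
v -1.542 3.672 -1.483
v -1.668 4.781 -3.109
v -1.895 3.69 -1.521
v -1.991 4.686 -3.22
v -2.218 3.595 -1.633
v -2.236 4.492 -3.389
v -2.464 3.401 -1.801
v -2.366 4.229 -3.588
v -2.593 3.138 -2.001
v -2.36 3.936 -3.789
v -2.587 2.845 -2.201
v -2.219 3.658 -3.96
v -2.446 2.567 -2.372
v -1.966 3.438 -4.075
v -2.193 2.347 -2.487
v -1.638 3.308 -4.117
v -1.865 2.217 -2.529
v -1.285 3.29 -4.079
v -1.512 2.199 -2.491
v -0.962 3.385 -3.967
v -1.189 2.294 -2.38
v -0.716 3.579 -3.799
v -0.944 2.488 -2.211
v 0.9 2.183 2.977
v 1.467 2.069 3.022
v 0.6 1.277 4.443
v 1.451 2.263 3.139
v 1.352 2.444 3.23
v 1.183 2.586 3.283
v 0.972 2.666 3.29
v 0.749 2.673 3.248
v 0.55 2.605 3.166
v 0.404 2.473 3.054
v 0.333 2.297 2.931
v 0.349 2.103 2.815
v 0.449 1.922 2.723
v 0.617 1.78 2.67
v 0.828 1.7 2.664
v 1.051 1.693 2.705
v 1.25 1.761 2.788
v 1.396 1.893 2.899
f 2 4 1
f 5 2 1
f 1 4 3
f 3 5 1
f 2 8 4
f 6 2 5
f 6 8 2
f 4 8 3
f 7 5 3
f 3 8 7
f 7 6 5
f 8 6 7
f 10 9 13
f 10 13 11
f 11 13 14
f 11 14 12
f 13 9 15
f 13 15 14
f 14 15 16
f 14 16 12
f 15 9 17
f 15 17 16
f 16 17 18
f 16 18 12
f 17 9 19
f 17 19 18
f 18 19 20
f 18 20 12
f 19 9 21
f 19 21 20
f 20 21 22
f 20 22 12
f 21 9 23
f 21 23 22
f 22 23 24
f 22 24 12
f 23 9 25
f 23 25 24
f 24 25 26
f 24 26 12
f 25 9 27
f 25 27 26
f 26 27 28
f 26 28 12
f 27 9 29
f 27 29 28
f 28 29 30
f 28 30 12
f 29 9 31
f 29 31 30
f 30 31 32
f 30 32 12
f 31 9 33
f 31 33 32
f 32 33 34
f 32 34 12
f 33 9 35
f 33 35 34
f 34 35 36
f 34 36 12
f 35 9 37
f 35 37 36
f 36 37 38
f 36 38 12
f 37 9 39
f 37 39 38
f 38 39 40
f 38 40 12
f 39 9 41
f 39 41 40
f 40 41 42
f 40 42 12
f 41 9 10
f 41 10 42
f 42 10 11
f 42 11 12
f 44 43 46
f 44 46 45
f 46 43 47
f 46 47 45
f 47 43 48
f 47 48 45
f 48 43 49
f 48 49 45
f 49 43 50
f 49 50 45
f 50 43 51
f 50 51 45
f 51 43 52
f 51 52 45
f 52 43 53
f 52 53 45
f 53 43 54
f 53 54 45
f 54 43 55
f 54 55 45
f 55 43 56
f 55 56 45
f 56 43 57
f 56 57 45
f 57 43 58
f 57 58 45
f 58 43 59
f 58 59 45
f 59 43 60
f 59 60 45
f 60 43 44
f 60 44 45



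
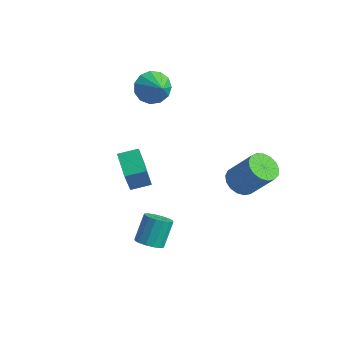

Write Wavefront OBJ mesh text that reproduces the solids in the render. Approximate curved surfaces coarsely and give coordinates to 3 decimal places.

v -3.483 0.163 3.092
v -2.97 0.621 2.544
v -2.537 -0.183 3.688
v -3.089 0.93 2.913
v -3.334 0.994 3.34
v -3.626 0.795 3.687
v -3.873 0.395 3.846
v -3.995 -0.078 3.766
v -3.955 -0.475 3.471
v -3.765 -0.67 3.057
v -3.486 -0.6 2.653
v -3.205 -0.287 2.389
v -3.013 0.168 2.348
v -3.139 -2.035 -0.837
v -2.564 -2.922 0.942
v -2.603 -1.277 -0.633
v -2.028 -2.165 1.146
v -2.152 -2.575 -1.426
v -1.577 -3.463 0.353
v -1.616 -1.818 -1.222
v -1.041 -2.705 0.557
v 0.386 -4.008 -2.569
v 0.749 -3.537 -2.831
v 0.576 -2.781 -1.714
v 0.214 -3.252 -1.451
v 0.434 -3.467 -2.927
v 0.261 -2.712 -1.809
v 0.106 -3.543 -2.926
v -0.067 -2.787 -1.809
v -0.147 -3.743 -2.83
v -0.319 -2.988 -1.713
v -0.257 -4.014 -2.664
v -0.429 -3.259 -1.546
v -0.194 -4.284 -2.472
v -0.367 -3.528 -1.354
v 0.024 -4.479 -2.306
v -0.149 -3.723 -1.189
v 0.339 -4.548 -2.211
v 0.166 -3.793 -1.093
v 0.667 -4.473 -2.211
v 0.494 -3.717 -1.094
v 0.919 -4.272 -2.307
v 0.747 -3.517 -1.19
v 1.029 -4.001 -2.474
v 0.857 -3.246 -1.356
v 0.967 -3.732 -2.666
v 0.794 -2.976 -1.548
v 1.403 0.492 -0.63
v 1.971 0.105 -0.977
v 3.025 0.381 0.443
v 2.457 0.768 0.79
v 2.024 0.454 -1.084
v 3.078 0.73 0.336
v 1.934 0.811 -1.087
v 2.989 1.087 0.333
v 1.723 1.095 -0.985
v 2.777 1.372 0.435
v 1.438 1.242 -0.802
v 2.493 1.518 0.618
v 1.146 1.216 -0.58
v 2.2 1.492 0.84
v 0.912 1.025 -0.369
v 1.966 1.301 1.051
v 0.79 0.711 -0.218
v 1.845 0.987 1.202
v 0.809 0.347 -0.161
v 1.864 0.624 1.259
v 0.964 0.017 -0.212
v 2.019 0.293 1.208
v 1.22 -0.205 -0.358
v 2.274 0.071 1.062
v 1.517 -0.267 -0.567
v 2.571 0.009 0.853
v 1.788 -0.155 -0.79
v 2.842 0.121 0.63
f 2 1 4
f 2 4 3
f 4 1 5
f 4 5 3
f 5 1 6
f 5 6 3
f 6 1 7
f 6 7 3
f 7 1 8
f 7 8 3
f 8 1 9
f 8 9 3
f 9 1 10
f 9 10 3
f 10 1 11
f 10 11 3
f 11 1 12
f 11 12 3
f 12 1 13
f 12 13 3
f 13 1 2
f 13 2 3
f 15 17 14
f 18 15 14
f 14 17 16
f 16 18 14
f 15 21 17
f 19 15 18
f 19 21 15
f 17 21 16
f 20 18 16
f 16 21 20
f 20 19 18
f 21 19 20
f 23 22 26
f 23 26 24
f 24 26 27
f 24 27 25
f 26 22 28
f 26 28 27
f 27 28 29
f 27 29 25
f 28 22 30
f 28 30 29
f 29 30 31
f 29 31 25
f 30 22 32
f 30 32 31
f 31 32 33
f 31 33 25
f 32 22 34
f 32 34 33
f 33 34 35
f 33 35 25
f 34 22 36
f 34 36 35
f 35 36 37
f 35 37 25
f 36 22 38
f 36 38 37
f 37 38 39
f 37 39 25
f 38 22 40
f 38 40 39
f 39 40 41
f 39 41 25
f 40 22 42
f 40 42 41
f 41 42 43
f 41 43 25
f 42 22 44
f 42 44 43
f 43 44 45
f 43 45 25
f 44 22 46
f 44 46 45
f 45 46 47
f 45 47 25
f 46 22 23
f 46 23 47
f 47 23 24
f 47 24 25
f 49 48 52
f 49 52 50
f 50 52 53
f 50 53 51
f 52 48 54
f 52 54 53
f 53 54 55
f 53 55 51
f 54 48 56
f 54 56 55
f 55 56 57
f 55 57 51
f 56 48 58
f 56 58 57
f 57 58 59
f 57 59 51
f 58 48 60
f 58 60 59
f 59 60 61
f 59 61 51
f 60 48 62
f 60 62 61
f 61 62 63
f 61 63 51
f 62 48 64
f 62 64 63
f 63 64 65
f 63 65 51
f 64 48 66
f 64 66 65
f 65 66 67
f 65 67 51
f 66 48 68
f 66 68 67
f 67 68 69
f 67 69 51
f 68 48 70
f 68 70 69
f 69 70 71
f 69 71 51
f 70 48 72
f 70 72 71
f 71 72 73
f 71 73 51
f 72 48 74
f 72 74 73
f 73 74 75
f 73 75 51
f 74 48 49
f 74 49 75
f 75 49 50
f 75 50 51



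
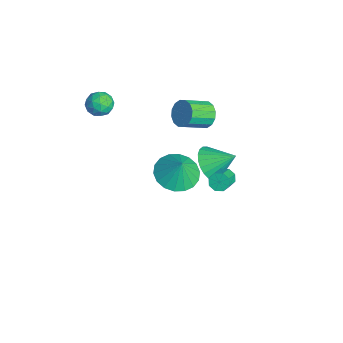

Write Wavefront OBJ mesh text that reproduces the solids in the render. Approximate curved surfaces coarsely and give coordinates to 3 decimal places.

v 0.758 1.434 -1.016
v 1.127 1.532 -1.355
v 1.95 0.963 -0.623
v 1.582 0.866 -0.284
v 1.088 1.816 -1.09
v 1.912 1.247 -0.359
v 0.856 1.877 -0.782
v 1.68 1.308 -0.05
v 0.567 1.679 -0.611
v 1.391 1.11 0.121
v 0.39 1.337 -0.677
v 1.213 0.768 0.055
v 0.428 1.053 -0.941
v 1.252 0.484 -0.21
v 0.66 0.992 -1.25
v 1.484 0.423 -0.518
v 0.949 1.19 -1.421
v 1.773 0.621 -0.689
v -3.921 -2.909 1.66
v -3.322 -2.63 1.933
v -3.558 -3.97 1.947
v -2.959 -3.691 2.22
v -3.586 -3.577 2.543
v -3.811 -2.922 2.367
v -3.069 -3.678 1.513
v -3.294 -3.023 1.337
v -2.796 -3.105 1.843
v -3.115 -3.043 2.479
v -3.765 -3.557 1.401
v -4.084 -3.495 2.037
v -3.654 -2.677 1.772
v -3.226 -3.923 2.108
v -3.595 -3.857 2.299
v -3.243 -3.693 2.459
v -3.941 -2.848 2.026
v -3.589 -2.684 2.187
v -3.744 -3.241 2.545
v -3.291 -3.916 1.693
v -2.939 -3.752 1.854
v -3.637 -2.907 1.421
v -3.285 -2.743 1.581
v -3.136 -3.359 1.335
v -2.992 -2.792 1.879
v -2.778 -3.415 2.047
v -2.843 -3.408 1.632
v -2.975 -3.023 1.528
v -3.18 -2.755 2.253
v -2.966 -3.379 2.421
v -3.335 -3.312 2.612
v -3.467 -2.927 2.508
v -2.87 -3.035 2.2
v -3.914 -3.221 1.459
v -3.7 -3.845 1.627
v -3.413 -3.673 1.372
v -3.545 -3.288 1.268
v -4.102 -3.185 1.833
v -3.888 -3.808 2.001
v -3.905 -3.577 2.352
v -4.037 -3.192 2.248
v -4.01 -3.565 1.68
v -1.887 1.3 1.251
v -1.246 1.58 1.493
v -0.993 0.38 2.21
v -1.633 0.1 1.969
v -1.505 1.682 1.756
v -1.251 0.483 2.474
v -1.866 1.683 1.884
v -1.612 0.483 2.601
v -2.232 1.58 1.843
v -1.979 0.381 2.56
v -2.506 1.402 1.642
v -2.253 0.203 2.36
v -2.614 1.197 1.337
v -2.361 -0.002 2.055
v -2.527 1.02 1.01
v -2.274 -0.18 1.727
v -2.269 0.917 0.746
v -2.015 -0.282 1.464
v -1.908 0.917 0.619
v -1.654 -0.283 1.336
v -1.541 1.019 0.66
v -1.288 -0.18 1.377
v -1.267 1.197 0.86
v -1.014 -0.002 1.578
v -1.159 1.402 1.165
v -0.906 0.203 1.883
v 1.473 -1.094 0.995
v 2.324 -0.58 0.627
v 1.887 -0.986 2.105
v 2.017 -0.231 0.708
v 1.603 -0.052 0.846
v 1.163 -0.08 1.013
v 0.784 -0.309 1.176
v 0.541 -0.693 1.304
v 0.483 -1.156 1.37
v 0.621 -1.607 1.362
v 0.928 -1.957 1.282
v 1.343 -2.135 1.144
v 1.783 -2.107 0.977
v 2.162 -1.878 0.813
v 2.404 -1.494 0.686
v 2.462 -1.031 0.619
v -3.204 2.025 -4.313
v -2.278 1.636 -4.42
v -2.636 3.135 -3.427
v -2.292 1.886 -4.724
v -2.445 2.158 -4.966
v -2.713 2.408 -5.108
v -3.057 2.601 -5.129
v -3.422 2.706 -5.026
v -3.755 2.707 -4.815
v -4.003 2.604 -4.527
v -4.13 2.413 -4.206
v -4.116 2.163 -3.902
v -3.963 1.892 -3.66
v -3.695 1.641 -3.518
v -3.351 1.449 -3.497
v -2.986 1.344 -3.6
v -2.653 1.343 -3.811
v -2.405 1.446 -4.099
f 2 1 5
f 2 5 3
f 3 5 6
f 3 6 4
f 5 1 7
f 5 7 6
f 6 7 8
f 6 8 4
f 7 1 9
f 7 9 8
f 8 9 10
f 8 10 4
f 9 1 11
f 9 11 10
f 10 11 12
f 10 12 4
f 11 1 13
f 11 13 12
f 12 13 14
f 12 14 4
f 13 1 15
f 13 15 14
f 14 15 16
f 14 16 4
f 15 1 17
f 15 17 16
f 16 17 18
f 16 18 4
f 17 1 2
f 17 2 18
f 18 2 3
f 18 3 4
f 19 56 35
f 56 30 59
f 35 59 24
f 56 59 35
f 19 35 31
f 35 24 36
f 31 36 20
f 35 36 31
f 19 31 40
f 31 20 41
f 40 41 26
f 31 41 40
f 19 40 52
f 40 26 55
f 52 55 29
f 40 55 52
f 19 52 56
f 52 29 60
f 56 60 30
f 52 60 56
f 20 36 47
f 36 24 50
f 47 50 28
f 36 50 47
f 24 59 37
f 59 30 58
f 37 58 23
f 59 58 37
f 30 60 57
f 60 29 53
f 57 53 21
f 60 53 57
f 29 55 54
f 55 26 42
f 54 42 25
f 55 42 54
f 26 41 46
f 41 20 43
f 46 43 27
f 41 43 46
f 22 48 34
f 48 28 49
f 34 49 23
f 48 49 34
f 22 34 32
f 34 23 33
f 32 33 21
f 34 33 32
f 22 32 39
f 32 21 38
f 39 38 25
f 32 38 39
f 22 39 44
f 39 25 45
f 44 45 27
f 39 45 44
f 22 44 48
f 44 27 51
f 48 51 28
f 44 51 48
f 23 49 37
f 49 28 50
f 37 50 24
f 49 50 37
f 21 33 57
f 33 23 58
f 57 58 30
f 33 58 57
f 25 38 54
f 38 21 53
f 54 53 29
f 38 53 54
f 27 45 46
f 45 25 42
f 46 42 26
f 45 42 46
f 28 51 47
f 51 27 43
f 47 43 20
f 51 43 47
f 62 61 65
f 62 65 63
f 63 65 66
f 63 66 64
f 65 61 67
f 65 67 66
f 66 67 68
f 66 68 64
f 67 61 69
f 67 69 68
f 68 69 70
f 68 70 64
f 69 61 71
f 69 71 70
f 70 71 72
f 70 72 64
f 71 61 73
f 71 73 72
f 72 73 74
f 72 74 64
f 73 61 75
f 73 75 74
f 74 75 76
f 74 76 64
f 75 61 77
f 75 77 76
f 76 77 78
f 76 78 64
f 77 61 79
f 77 79 78
f 78 79 80
f 78 80 64
f 79 61 81
f 79 81 80
f 80 81 82
f 80 82 64
f 81 61 83
f 81 83 82
f 82 83 84
f 82 84 64
f 83 61 85
f 83 85 84
f 84 85 86
f 84 86 64
f 85 61 62
f 85 62 86
f 86 62 63
f 86 63 64
f 88 87 90
f 88 90 89
f 90 87 91
f 90 91 89
f 91 87 92
f 91 92 89
f 92 87 93
f 92 93 89
f 93 87 94
f 93 94 89
f 94 87 95
f 94 95 89
f 95 87 96
f 95 96 89
f 96 87 97
f 96 97 89
f 97 87 98
f 97 98 89
f 98 87 99
f 98 99 89
f 99 87 100
f 99 100 89
f 100 87 101
f 100 101 89
f 101 87 102
f 101 102 89
f 102 87 88
f 102 88 89
f 104 103 106
f 104 106 105
f 106 103 107
f 106 107 105
f 107 103 108
f 107 108 105
f 108 103 109
f 108 109 105
f 109 103 110
f 109 110 105
f 110 103 111
f 110 111 105
f 111 103 112
f 111 112 105
f 112 103 113
f 112 113 105
f 113 103 114
f 113 114 105
f 114 103 115
f 114 115 105
f 115 103 116
f 115 116 105
f 116 103 117
f 116 117 105
f 117 103 118
f 117 118 105
f 118 103 119
f 118 119 105
f 119 103 120
f 119 120 105
f 120 103 104
f 120 104 105



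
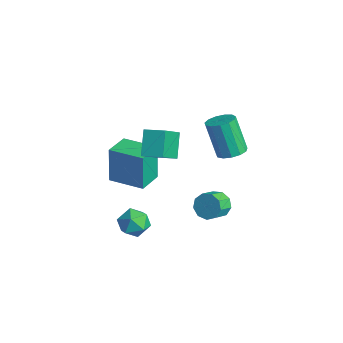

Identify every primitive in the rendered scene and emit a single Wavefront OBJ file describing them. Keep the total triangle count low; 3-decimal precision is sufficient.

v -0.237 -1.52 1.708
v 0.616 -2.763 2.912
v -1.064 -0.946 2.887
v -0.21 -2.19 4.091
v 0.57 -0.77 1.909
v 1.424 -2.014 3.113
v -0.256 -0.197 3.088
v 0.597 -1.44 4.292
v -0.235 1.979 -3.368
v 0.466 2.106 -3.755
v 0.895 1.249 -3.258
v 0.195 1.121 -2.872
v 0.461 2.382 -3.274
v 0.891 1.525 -2.777
v 0.131 2.469 -2.838
v 0.561 1.612 -2.341
v -0.371 2.327 -2.65
v 0.059 1.47 -2.153
v -0.808 2.022 -2.798
v -0.379 1.164 -2.301
v -0.978 1.696 -3.213
v -0.548 0.839 -2.716
v -0.8 1.503 -3.701
v -0.37 0.645 -3.204
v -0.357 1.532 -4.033
v 0.072 0.675 -3.536
v 0.142 1.77 -4.054
v 0.572 0.913 -3.557
v 0.23 -2.531 -1.787
v 1.004 -2.689 -1.305
v 0.436 -3.811 -2.535
v 1.21 -3.969 -2.053
v 0.386 -4.012 -1.634
v 0.259 -3.221 -1.171
v 1.181 -3.279 -2.669
v 1.054 -2.488 -2.206
v 1.592 -3.151 -1.85
v 1.101 -3.604 -1.21
v 0.339 -2.896 -2.63
v -0.152 -3.349 -1.99
v -1.946 -3.262 -0.626
v -2.157 -3.147 1.511
v -2.749 -2.039 -0.771
v -2.959 -1.924 1.366
v -0.341 -2.196 -0.526
v -0.551 -2.081 1.611
v -1.143 -0.973 -0.671
v -1.354 -0.858 1.466
v -0.438 2.874 0.28
v 0.319 2.929 0.591
v -0.485 2.681 2.591
v -1.242 2.626 2.28
v 0.152 3.36 0.577
v -0.652 3.112 2.577
v -0.202 3.636 0.469
v -1.006 3.388 2.469
v -0.631 3.671 0.301
v -1.435 3.423 2.301
v -0.999 3.452 0.126
v -1.803 3.204 2.126
v -1.188 3.05 0
v -1.992 2.802 2
v -1.14 2.592 -0.037
v -1.944 2.344 1.963
v -0.868 2.223 0.026
v -1.672 1.976 2.027
v -0.46 2.062 0.17
v -1.264 1.814 2.171
v -0.045 2.158 0.349
v -0.849 1.91 2.349
v 0.245 2.481 0.506
v -0.559 2.233 2.506
f 2 4 1
f 5 2 1
f 1 4 3
f 3 5 1
f 2 8 4
f 6 2 5
f 6 8 2
f 4 8 3
f 7 5 3
f 3 8 7
f 7 6 5
f 8 6 7
f 10 9 13
f 10 13 11
f 11 13 14
f 11 14 12
f 13 9 15
f 13 15 14
f 14 15 16
f 14 16 12
f 15 9 17
f 15 17 16
f 16 17 18
f 16 18 12
f 17 9 19
f 17 19 18
f 18 19 20
f 18 20 12
f 19 9 21
f 19 21 20
f 20 21 22
f 20 22 12
f 21 9 23
f 21 23 22
f 22 23 24
f 22 24 12
f 23 9 25
f 23 25 24
f 24 25 26
f 24 26 12
f 25 9 27
f 25 27 26
f 26 27 28
f 26 28 12
f 27 9 10
f 27 10 28
f 28 10 11
f 28 11 12
f 29 40 34
f 29 34 30
f 29 30 36
f 29 36 39
f 29 39 40
f 30 34 38
f 34 40 33
f 40 39 31
f 39 36 35
f 36 30 37
f 32 38 33
f 32 33 31
f 32 31 35
f 32 35 37
f 32 37 38
f 33 38 34
f 31 33 40
f 35 31 39
f 37 35 36
f 38 37 30
f 42 44 41
f 45 42 41
f 41 44 43
f 43 45 41
f 42 48 44
f 46 42 45
f 46 48 42
f 44 48 43
f 47 45 43
f 43 48 47
f 47 46 45
f 48 46 47
f 50 49 53
f 50 53 51
f 51 53 54
f 51 54 52
f 53 49 55
f 53 55 54
f 54 55 56
f 54 56 52
f 55 49 57
f 55 57 56
f 56 57 58
f 56 58 52
f 57 49 59
f 57 59 58
f 58 59 60
f 58 60 52
f 59 49 61
f 59 61 60
f 60 61 62
f 60 62 52
f 61 49 63
f 61 63 62
f 62 63 64
f 62 64 52
f 63 49 65
f 63 65 64
f 64 65 66
f 64 66 52
f 65 49 67
f 65 67 66
f 66 67 68
f 66 68 52
f 67 49 69
f 67 69 68
f 68 69 70
f 68 70 52
f 69 49 71
f 69 71 70
f 70 71 72
f 70 72 52
f 71 49 50
f 71 50 72
f 72 50 51
f 72 51 52



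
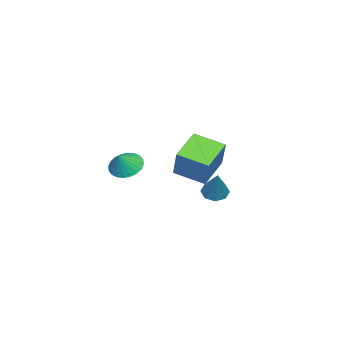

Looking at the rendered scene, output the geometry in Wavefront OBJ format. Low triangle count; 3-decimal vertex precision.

v 3.402 2.551 1.896
v 1.762 2.807 2.714
v 3.402 4.173 1.388
v 1.762 4.429 2.206
v 4.278 3.051 3.494
v 2.638 3.307 4.312
v 4.278 4.673 2.986
v 2.638 4.929 3.804
v -3.456 2.227 -2.137
v -2.847 1.876 -2.427
v -2.364 2.753 -0.483
v -2.877 2.435 -2.584
v -3.246 2.872 -2.48
v -3.738 2.932 -2.175
v -4.064 2.579 -1.847
v -4.034 2.02 -1.69
v -3.665 1.582 -1.794
v -3.173 1.523 -2.099
v 0.395 -1.144 0.714
v 1.028 -0.622 0.256
v 1.145 -1.236 1.646
v 0.838 -0.364 0.434
v 0.58 -0.225 0.655
v 0.294 -0.226 0.885
v 0.024 -0.366 1.088
v -0.19 -0.625 1.235
v -0.315 -0.964 1.303
v -0.332 -1.329 1.28
v -0.238 -1.667 1.172
v -0.048 -1.925 0.994
v 0.21 -2.064 0.773
v 0.496 -2.063 0.543
v 0.766 -1.923 0.339
v 0.98 -1.663 0.192
v 1.105 -1.325 0.125
v 1.122 -0.959 0.147
f 2 4 1
f 5 2 1
f 1 4 3
f 3 5 1
f 2 8 4
f 6 2 5
f 6 8 2
f 4 8 3
f 7 5 3
f 3 8 7
f 7 6 5
f 8 6 7
f 10 9 12
f 10 12 11
f 12 9 13
f 12 13 11
f 13 9 14
f 13 14 11
f 14 9 15
f 14 15 11
f 15 9 16
f 15 16 11
f 16 9 17
f 16 17 11
f 17 9 18
f 17 18 11
f 18 9 10
f 18 10 11
f 20 19 22
f 20 22 21
f 22 19 23
f 22 23 21
f 23 19 24
f 23 24 21
f 24 19 25
f 24 25 21
f 25 19 26
f 25 26 21
f 26 19 27
f 26 27 21
f 27 19 28
f 27 28 21
f 28 19 29
f 28 29 21
f 29 19 30
f 29 30 21
f 30 19 31
f 30 31 21
f 31 19 32
f 31 32 21
f 32 19 33
f 32 33 21
f 33 19 34
f 33 34 21
f 34 19 35
f 34 35 21
f 35 19 36
f 35 36 21
f 36 19 20
f 36 20 21



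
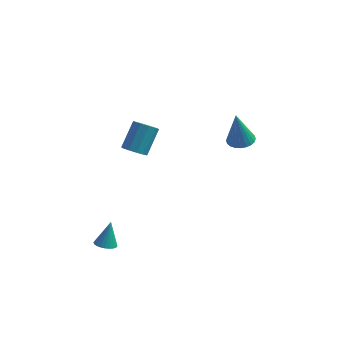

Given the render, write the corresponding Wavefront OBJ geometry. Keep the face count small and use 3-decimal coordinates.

v 2.152 1.567 2.618
v 2.798 1.186 2.646
v 1.928 1.333 4.622
v 2.891 1.46 2.688
v 2.872 1.75 2.72
v 2.743 2.013 2.736
v 2.525 2.207 2.734
v 2.249 2.304 2.715
v 1.959 2.289 2.681
v 1.698 2.164 2.637
v 1.507 1.948 2.59
v 1.413 1.674 2.548
v 1.432 1.383 2.516
v 1.561 1.121 2.5
v 1.779 0.927 2.502
v 2.055 0.83 2.521
v 2.345 0.845 2.555
v 2.606 0.97 2.599
v -3.505 -3.251 -3.2
v -3.216 -2.762 -3.422
v -3.375 -2.709 -1.84
v -3.442 -2.689 -3.43
v -3.678 -2.702 -3.402
v -3.888 -2.799 -3.344
v -4.039 -2.964 -3.264
v -4.109 -3.173 -3.174
v -4.087 -3.394 -3.088
v -3.976 -3.593 -3.019
v -3.794 -3.74 -2.978
v -3.567 -3.813 -2.971
v -3.331 -3.8 -2.998
v -3.122 -3.703 -3.056
v -2.97 -3.538 -3.137
v -2.9 -3.329 -3.227
v -2.922 -3.108 -3.312
v -3.033 -2.909 -3.381
v -4.021 3.029 -0.923
v -3.309 3.034 -1.086
v -3.008 4.175 0.26
v -3.719 4.171 0.423
v -3.508 3.363 -1.321
v -3.207 4.505 0.025
v -3.902 3.566 -1.404
v -3.601 4.707 -0.058
v -4.342 3.563 -1.303
v -4.041 4.704 0.042
v -4.659 3.356 -1.057
v -4.358 4.498 0.288
v -4.732 3.025 -0.76
v -4.431 4.166 0.586
v -4.533 2.695 -0.525
v -4.232 3.837 0.821
v -4.139 2.493 -0.442
v -3.838 3.634 0.904
v -3.699 2.496 -0.542
v -3.398 3.637 0.803
v -3.382 2.702 -0.788
v -3.081 3.844 0.557
f 2 1 4
f 2 4 3
f 4 1 5
f 4 5 3
f 5 1 6
f 5 6 3
f 6 1 7
f 6 7 3
f 7 1 8
f 7 8 3
f 8 1 9
f 8 9 3
f 9 1 10
f 9 10 3
f 10 1 11
f 10 11 3
f 11 1 12
f 11 12 3
f 12 1 13
f 12 13 3
f 13 1 14
f 13 14 3
f 14 1 15
f 14 15 3
f 15 1 16
f 15 16 3
f 16 1 17
f 16 17 3
f 17 1 18
f 17 18 3
f 18 1 2
f 18 2 3
f 20 19 22
f 20 22 21
f 22 19 23
f 22 23 21
f 23 19 24
f 23 24 21
f 24 19 25
f 24 25 21
f 25 19 26
f 25 26 21
f 26 19 27
f 26 27 21
f 27 19 28
f 27 28 21
f 28 19 29
f 28 29 21
f 29 19 30
f 29 30 21
f 30 19 31
f 30 31 21
f 31 19 32
f 31 32 21
f 32 19 33
f 32 33 21
f 33 19 34
f 33 34 21
f 34 19 35
f 34 35 21
f 35 19 36
f 35 36 21
f 36 19 20
f 36 20 21
f 38 37 41
f 38 41 39
f 39 41 42
f 39 42 40
f 41 37 43
f 41 43 42
f 42 43 44
f 42 44 40
f 43 37 45
f 43 45 44
f 44 45 46
f 44 46 40
f 45 37 47
f 45 47 46
f 46 47 48
f 46 48 40
f 47 37 49
f 47 49 48
f 48 49 50
f 48 50 40
f 49 37 51
f 49 51 50
f 50 51 52
f 50 52 40
f 51 37 53
f 51 53 52
f 52 53 54
f 52 54 40
f 53 37 55
f 53 55 54
f 54 55 56
f 54 56 40
f 55 37 57
f 55 57 56
f 56 57 58
f 56 58 40
f 57 37 38
f 57 38 58
f 58 38 39
f 58 39 40



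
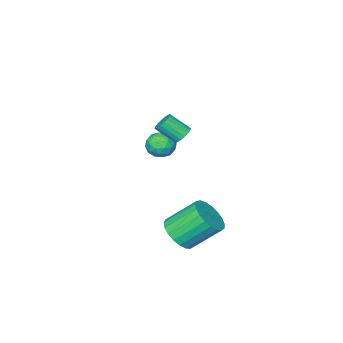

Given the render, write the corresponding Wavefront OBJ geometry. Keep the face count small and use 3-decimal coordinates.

v -3.798 -1.476 -1.757
v -3.049 -1.371 -1.884
v -3.531 -2.309 -0.876
v -2.782 -2.204 -1.003
v -3.199 -1.645 -0.682
v -3.363 -1.13 -1.227
v -3.217 -2.55 -1.533
v -3.381 -2.035 -2.078
v -2.689 -2.035 -1.746
v -2.678 -1.476 -1.22
v -3.902 -2.204 -1.54
v -3.891 -1.645 -1.014
v -3.447 -1.35 -1.898
v -3.133 -2.33 -0.862
v -3.378 -2.001 -0.674
v -2.938 -1.94 -0.749
v -3.632 -1.208 -1.511
v -3.191 -1.147 -1.586
v -3.279 -1.308 -0.88
v -3.389 -2.533 -1.174
v -2.948 -2.472 -1.249
v -3.642 -1.74 -2.011
v -3.202 -1.679 -2.086
v -3.301 -2.372 -1.88
v -2.795 -1.679 -1.892
v -2.638 -2.169 -1.374
v -2.894 -2.372 -1.685
v -2.991 -2.069 -2.005
v -2.788 -1.35 -1.583
v -2.632 -1.84 -1.065
v -2.876 -1.511 -0.876
v -2.973 -1.208 -1.196
v -2.577 -1.74 -1.501
v -3.948 -1.84 -1.695
v -3.792 -2.33 -1.177
v -3.607 -2.472 -1.564
v -3.704 -2.169 -1.884
v -3.942 -1.511 -1.386
v -3.785 -2.001 -0.868
v -3.589 -1.611 -0.755
v -3.686 -1.308 -1.075
v -4.003 -1.94 -1.259
v -0.792 2.529 -4.06
v -0.086 2.438 -3.416
v -1.103 3.339 -2.175
v -1.808 3.431 -2.82
v 0.006 2.784 -3.592
v -1.01 3.686 -2.351
v -0.039 3.086 -3.849
v -1.055 3.988 -2.608
v -0.215 3.292 -4.142
v -1.231 4.194 -2.901
v -0.49 3.366 -4.421
v -1.506 4.268 -3.181
v -0.818 3.295 -4.638
v -1.834 4.197 -3.398
v -1.141 3.092 -4.755
v -2.157 3.994 -3.515
v -1.404 2.791 -4.752
v -2.42 3.693 -3.511
v -1.561 2.446 -4.629
v -2.577 3.348 -3.389
v -1.585 2.114 -4.408
v -2.601 3.016 -3.167
v -1.472 1.854 -4.127
v -2.488 2.756 -2.886
v -1.241 1.711 -3.834
v -2.257 2.613 -2.593
v -0.933 1.71 -3.58
v -1.949 2.612 -2.34
v -0.6 1.85 -3.41
v -1.617 2.752 -2.169
v -0.301 2.107 -3.351
v -1.317 3.009 -2.111
v -1.684 1.726 1.495
v -1.302 2.077 1.539
v -0.735 1.365 2.29
v -1.116 1.014 2.245
v -1.449 2.138 1.708
v -0.881 1.426 2.459
v -1.642 2.118 1.834
v -1.074 1.406 2.585
v -1.843 2.02 1.893
v -1.275 1.308 2.644
v -2.012 1.863 1.873
v -1.445 1.152 2.624
v -2.117 1.68 1.778
v -1.55 0.968 2.529
v -2.136 1.506 1.627
v -1.568 0.794 2.378
v -2.065 1.375 1.45
v -1.498 0.663 2.201
v -1.919 1.314 1.281
v -1.351 0.602 2.032
v -1.726 1.334 1.155
v -1.158 0.622 1.906
v -1.525 1.432 1.096
v -0.957 0.72 1.847
v -1.355 1.588 1.116
v -0.788 0.877 1.867
v -1.25 1.772 1.211
v -0.683 1.06 1.962
v -1.232 1.946 1.362
v -0.664 1.234 2.113
f 1 38 17
f 38 12 41
f 17 41 6
f 38 41 17
f 1 17 13
f 17 6 18
f 13 18 2
f 17 18 13
f 1 13 22
f 13 2 23
f 22 23 8
f 13 23 22
f 1 22 34
f 22 8 37
f 34 37 11
f 22 37 34
f 1 34 38
f 34 11 42
f 38 42 12
f 34 42 38
f 2 18 29
f 18 6 32
f 29 32 10
f 18 32 29
f 6 41 19
f 41 12 40
f 19 40 5
f 41 40 19
f 12 42 39
f 42 11 35
f 39 35 3
f 42 35 39
f 11 37 36
f 37 8 24
f 36 24 7
f 37 24 36
f 8 23 28
f 23 2 25
f 28 25 9
f 23 25 28
f 4 30 16
f 30 10 31
f 16 31 5
f 30 31 16
f 4 16 14
f 16 5 15
f 14 15 3
f 16 15 14
f 4 14 21
f 14 3 20
f 21 20 7
f 14 20 21
f 4 21 26
f 21 7 27
f 26 27 9
f 21 27 26
f 4 26 30
f 26 9 33
f 30 33 10
f 26 33 30
f 5 31 19
f 31 10 32
f 19 32 6
f 31 32 19
f 3 15 39
f 15 5 40
f 39 40 12
f 15 40 39
f 7 20 36
f 20 3 35
f 36 35 11
f 20 35 36
f 9 27 28
f 27 7 24
f 28 24 8
f 27 24 28
f 10 33 29
f 33 9 25
f 29 25 2
f 33 25 29
f 44 43 47
f 44 47 45
f 45 47 48
f 45 48 46
f 47 43 49
f 47 49 48
f 48 49 50
f 48 50 46
f 49 43 51
f 49 51 50
f 50 51 52
f 50 52 46
f 51 43 53
f 51 53 52
f 52 53 54
f 52 54 46
f 53 43 55
f 53 55 54
f 54 55 56
f 54 56 46
f 55 43 57
f 55 57 56
f 56 57 58
f 56 58 46
f 57 43 59
f 57 59 58
f 58 59 60
f 58 60 46
f 59 43 61
f 59 61 60
f 60 61 62
f 60 62 46
f 61 43 63
f 61 63 62
f 62 63 64
f 62 64 46
f 63 43 65
f 63 65 64
f 64 65 66
f 64 66 46
f 65 43 67
f 65 67 66
f 66 67 68
f 66 68 46
f 67 43 69
f 67 69 68
f 68 69 70
f 68 70 46
f 69 43 71
f 69 71 70
f 70 71 72
f 70 72 46
f 71 43 73
f 71 73 72
f 72 73 74
f 72 74 46
f 73 43 44
f 73 44 74
f 74 44 45
f 74 45 46
f 76 75 79
f 76 79 77
f 77 79 80
f 77 80 78
f 79 75 81
f 79 81 80
f 80 81 82
f 80 82 78
f 81 75 83
f 81 83 82
f 82 83 84
f 82 84 78
f 83 75 85
f 83 85 84
f 84 85 86
f 84 86 78
f 85 75 87
f 85 87 86
f 86 87 88
f 86 88 78
f 87 75 89
f 87 89 88
f 88 89 90
f 88 90 78
f 89 75 91
f 89 91 90
f 90 91 92
f 90 92 78
f 91 75 93
f 91 93 92
f 92 93 94
f 92 94 78
f 93 75 95
f 93 95 94
f 94 95 96
f 94 96 78
f 95 75 97
f 95 97 96
f 96 97 98
f 96 98 78
f 97 75 99
f 97 99 98
f 98 99 100
f 98 100 78
f 99 75 101
f 99 101 100
f 100 101 102
f 100 102 78
f 101 75 103
f 101 103 102
f 102 103 104
f 102 104 78
f 103 75 76
f 103 76 104
f 104 76 77
f 104 77 78



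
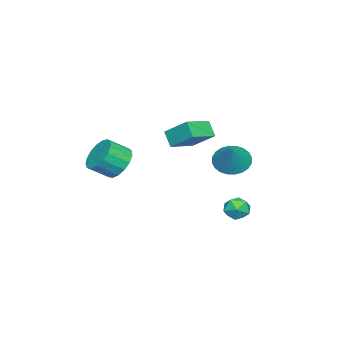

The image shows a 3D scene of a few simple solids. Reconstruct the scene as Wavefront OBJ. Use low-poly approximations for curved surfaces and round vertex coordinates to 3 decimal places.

v 1.213 4.608 -1.437
v 1.608 3.998 -1.818
v 0.532 3.722 -0.722
v 0.927 3.112 -1.103
v 1.331 3.6 -0.583
v 1.752 4.148 -1.025
v 0.388 3.572 -1.515
v 0.809 4.12 -1.957
v 1.097 3.358 -1.866
v 1.681 3.375 -1.29
v 0.459 4.345 -1.25
v 1.043 4.362 -0.674
v -0.615 2.834 1.367
v 0.178 2.513 0.758
v 0.595 3.266 2.713
v 0.152 2.909 0.654
v 0.01 3.293 0.659
v -0.227 3.607 0.771
v -0.524 3.804 0.974
v -0.834 3.853 1.238
v -1.111 3.747 1.52
v -1.312 3.502 1.78
v -1.407 3.155 1.976
v -1.382 2.76 2.08
v -1.239 2.376 2.076
v -1.002 2.061 1.963
v -0.706 1.865 1.76
v -0.395 1.816 1.497
v -0.119 1.922 1.214
v 0.083 2.167 0.954
v 1.951 -2.388 1.19
v 2.789 -1.692 1.168
v 3.528 -2.556 1.968
v 2.689 -3.252 1.99
v 2.513 -1.542 1.584
v 3.251 -2.406 2.385
v 2.108 -1.586 1.911
v 2.847 -2.45 2.711
v 1.667 -1.813 2.072
v 2.406 -2.677 2.872
v 1.291 -2.173 2.03
v 2.03 -3.037 2.831
v 1.066 -2.581 1.797
v 1.805 -3.445 2.597
v 1.044 -2.946 1.424
v 1.782 -3.81 2.225
v 1.23 -3.182 0.998
v 1.968 -4.046 1.798
v 1.58 -3.237 0.615
v 2.318 -4.101 1.416
v 2.016 -3.097 0.365
v 2.754 -3.961 1.165
v 2.436 -2.795 0.303
v 3.175 -3.659 1.103
v 2.746 -2.399 0.444
v 3.484 -3.263 1.245
v 2.873 -2.001 0.756
v 3.612 -2.865 1.557
v -0.655 -1.059 2.735
v -0.397 0.342 3.785
v -2.205 -0.481 2.344
v -1.947 0.921 3.394
v -0.233 -0.501 1.886
v 0.025 0.901 2.936
v -1.783 0.078 1.495
v -1.525 1.479 2.545
f 1 12 6
f 1 6 2
f 1 2 8
f 1 8 11
f 1 11 12
f 2 6 10
f 6 12 5
f 12 11 3
f 11 8 7
f 8 2 9
f 4 10 5
f 4 5 3
f 4 3 7
f 4 7 9
f 4 9 10
f 5 10 6
f 3 5 12
f 7 3 11
f 9 7 8
f 10 9 2
f 14 13 16
f 14 16 15
f 16 13 17
f 16 17 15
f 17 13 18
f 17 18 15
f 18 13 19
f 18 19 15
f 19 13 20
f 19 20 15
f 20 13 21
f 20 21 15
f 21 13 22
f 21 22 15
f 22 13 23
f 22 23 15
f 23 13 24
f 23 24 15
f 24 13 25
f 24 25 15
f 25 13 26
f 25 26 15
f 26 13 27
f 26 27 15
f 27 13 28
f 27 28 15
f 28 13 29
f 28 29 15
f 29 13 30
f 29 30 15
f 30 13 14
f 30 14 15
f 32 31 35
f 32 35 33
f 33 35 36
f 33 36 34
f 35 31 37
f 35 37 36
f 36 37 38
f 36 38 34
f 37 31 39
f 37 39 38
f 38 39 40
f 38 40 34
f 39 31 41
f 39 41 40
f 40 41 42
f 40 42 34
f 41 31 43
f 41 43 42
f 42 43 44
f 42 44 34
f 43 31 45
f 43 45 44
f 44 45 46
f 44 46 34
f 45 31 47
f 45 47 46
f 46 47 48
f 46 48 34
f 47 31 49
f 47 49 48
f 48 49 50
f 48 50 34
f 49 31 51
f 49 51 50
f 50 51 52
f 50 52 34
f 51 31 53
f 51 53 52
f 52 53 54
f 52 54 34
f 53 31 55
f 53 55 54
f 54 55 56
f 54 56 34
f 55 31 57
f 55 57 56
f 56 57 58
f 56 58 34
f 57 31 32
f 57 32 58
f 58 32 33
f 58 33 34
f 60 62 59
f 63 60 59
f 59 62 61
f 61 63 59
f 60 66 62
f 64 60 63
f 64 66 60
f 62 66 61
f 65 63 61
f 61 66 65
f 65 64 63
f 66 64 65



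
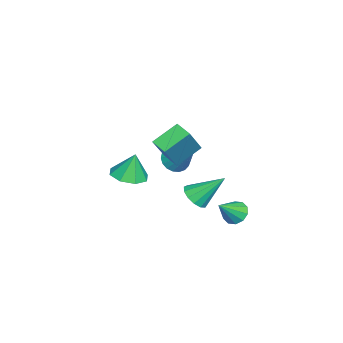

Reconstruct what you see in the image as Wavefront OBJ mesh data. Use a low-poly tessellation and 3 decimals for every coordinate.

v -1.722 -0.115 -0.067
v -1.085 -0.631 -0.081
v -0.778 1.015 1.167
v -1.008 -0.399 -0.353
v -1.072 -0.111 -0.567
v -1.265 0.177 -0.682
v -1.549 0.406 -0.676
v -1.866 0.533 -0.549
v -2.156 0.531 -0.326
v -2.359 0.402 -0.052
v -2.436 0.17 0.219
v -2.371 -0.118 0.434
v -2.178 -0.406 0.549
v -1.895 -0.635 0.542
v -1.577 -0.762 0.415
v -1.288 -0.76 0.193
v 2.251 0.211 2.499
v 1.397 1.213 3.354
v 2.798 0.921 2.215
v 1.944 1.923 3.07
v 3.496 -0.103 4.11
v 2.642 0.899 4.965
v 4.043 0.607 3.826
v 3.189 1.609 4.681
v -0.152 3.227 -2.584
v 0.252 2.947 -3.138
v 0.792 2.553 -1.556
v 0.426 3.356 -3.029
v 0.379 3.716 -2.75
v 0.129 3.889 -2.408
v -0.227 3.809 -2.133
v -0.555 3.507 -2.031
v -0.729 3.098 -2.14
v -0.682 2.738 -2.418
v -0.432 2.566 -2.761
v -0.076 2.645 -3.035
v 2.874 1.819 0.243
v 3.257 1.359 0.774
v 2.686 3.201 1.577
v 3.574 1.603 0.566
v 3.668 1.915 0.256
v 3.511 2.197 -0.059
v 3.151 2.359 -0.278
v 2.704 2.349 -0.331
v 2.311 2.171 -0.202
v 2.096 1.881 0.069
v 2.129 1.571 0.395
v 2.398 1.34 0.672
v 2.819 1.261 0.814
v 0.337 -2.016 -0.225
v 1.188 -1.478 -0.305
v 0.263 -1.684 1.225
v 0.556 -1.053 -0.435
v -0.205 -1.192 -0.442
v -0.648 -1.814 -0.322
v -0.514 -2.554 -0.146
v 0.119 -2.98 -0.016
v 0.879 -2.841 -0.008
v 1.322 -2.219 -0.128
f 2 1 4
f 2 4 3
f 4 1 5
f 4 5 3
f 5 1 6
f 5 6 3
f 6 1 7
f 6 7 3
f 7 1 8
f 7 8 3
f 8 1 9
f 8 9 3
f 9 1 10
f 9 10 3
f 10 1 11
f 10 11 3
f 11 1 12
f 11 12 3
f 12 1 13
f 12 13 3
f 13 1 14
f 13 14 3
f 14 1 15
f 14 15 3
f 15 1 16
f 15 16 3
f 16 1 2
f 16 2 3
f 18 20 17
f 21 18 17
f 17 20 19
f 19 21 17
f 18 24 20
f 22 18 21
f 22 24 18
f 20 24 19
f 23 21 19
f 19 24 23
f 23 22 21
f 24 22 23
f 26 25 28
f 26 28 27
f 28 25 29
f 28 29 27
f 29 25 30
f 29 30 27
f 30 25 31
f 30 31 27
f 31 25 32
f 31 32 27
f 32 25 33
f 32 33 27
f 33 25 34
f 33 34 27
f 34 25 35
f 34 35 27
f 35 25 36
f 35 36 27
f 36 25 26
f 36 26 27
f 38 37 40
f 38 40 39
f 40 37 41
f 40 41 39
f 41 37 42
f 41 42 39
f 42 37 43
f 42 43 39
f 43 37 44
f 43 44 39
f 44 37 45
f 44 45 39
f 45 37 46
f 45 46 39
f 46 37 47
f 46 47 39
f 47 37 48
f 47 48 39
f 48 37 49
f 48 49 39
f 49 37 38
f 49 38 39
f 51 50 53
f 51 53 52
f 53 50 54
f 53 54 52
f 54 50 55
f 54 55 52
f 55 50 56
f 55 56 52
f 56 50 57
f 56 57 52
f 57 50 58
f 57 58 52
f 58 50 59
f 58 59 52
f 59 50 51
f 59 51 52

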